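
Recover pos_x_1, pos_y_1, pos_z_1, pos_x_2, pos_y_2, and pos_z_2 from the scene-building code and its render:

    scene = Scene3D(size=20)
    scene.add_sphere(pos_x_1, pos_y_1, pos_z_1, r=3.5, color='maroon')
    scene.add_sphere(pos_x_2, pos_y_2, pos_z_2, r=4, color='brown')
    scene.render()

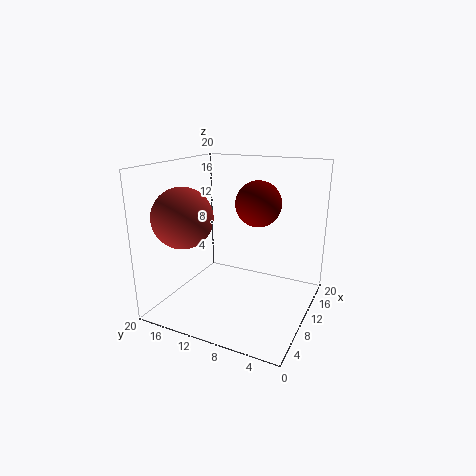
pos_x_1 = 16; pos_y_1 = 9.5; pos_z_1 = 13.5; pos_x_2 = 5; pos_y_2 = 15.5; pos_z_2 = 13.5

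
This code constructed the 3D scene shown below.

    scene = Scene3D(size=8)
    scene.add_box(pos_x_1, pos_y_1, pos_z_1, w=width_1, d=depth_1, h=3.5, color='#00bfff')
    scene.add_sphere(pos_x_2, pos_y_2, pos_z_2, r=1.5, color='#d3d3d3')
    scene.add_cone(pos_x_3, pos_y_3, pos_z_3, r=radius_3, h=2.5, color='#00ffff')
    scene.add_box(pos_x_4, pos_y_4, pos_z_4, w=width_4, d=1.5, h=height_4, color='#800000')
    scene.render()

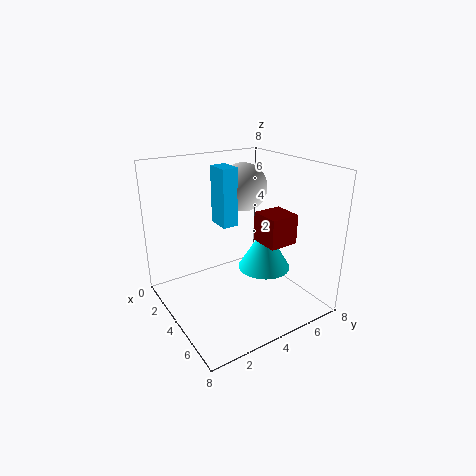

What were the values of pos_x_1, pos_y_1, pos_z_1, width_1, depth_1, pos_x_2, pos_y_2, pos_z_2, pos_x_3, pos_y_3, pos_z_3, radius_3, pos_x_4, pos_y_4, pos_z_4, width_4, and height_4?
pos_x_1 = 1
pos_y_1 = 4
pos_z_1 = 4
width_1 = 1.5
depth_1 = 1
pos_x_2 = 1.5
pos_y_2 = 6
pos_z_2 = 6
pos_x_3 = 4.5
pos_y_3 = 5.5
pos_z_3 = 2
radius_3 = 1.5
pos_x_4 = 5.5
pos_y_4 = 4
pos_z_4 = 4.5
width_4 = 1.5
height_4 = 1.5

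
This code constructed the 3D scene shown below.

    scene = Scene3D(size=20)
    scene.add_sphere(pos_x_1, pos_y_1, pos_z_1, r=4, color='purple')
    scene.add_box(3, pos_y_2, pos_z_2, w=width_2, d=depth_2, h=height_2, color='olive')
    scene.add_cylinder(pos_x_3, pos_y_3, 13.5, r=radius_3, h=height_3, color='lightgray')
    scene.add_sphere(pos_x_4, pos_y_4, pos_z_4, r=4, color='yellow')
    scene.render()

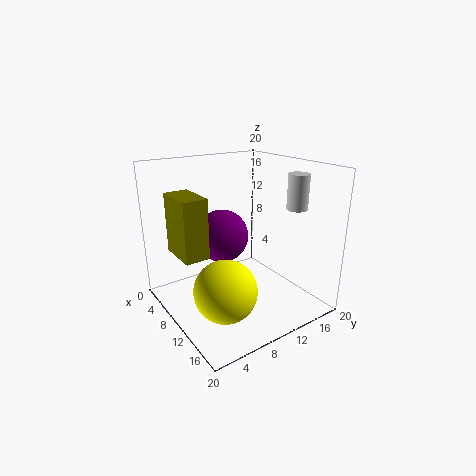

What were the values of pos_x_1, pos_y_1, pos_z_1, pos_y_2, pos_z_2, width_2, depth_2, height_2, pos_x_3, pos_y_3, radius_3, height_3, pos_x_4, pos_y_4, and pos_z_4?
pos_x_1 = 5; pos_y_1 = 10.5; pos_z_1 = 8.5; pos_y_2 = 2.5; pos_z_2 = 7.5; width_2 = 6; depth_2 = 3.5; height_2 = 8.5; pos_x_3 = 13; pos_y_3 = 18; radius_3 = 1.5; height_3 = 5; pos_x_4 = 14.5; pos_y_4 = 5; pos_z_4 = 5.5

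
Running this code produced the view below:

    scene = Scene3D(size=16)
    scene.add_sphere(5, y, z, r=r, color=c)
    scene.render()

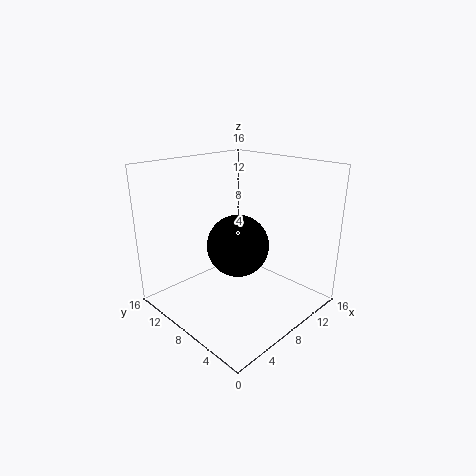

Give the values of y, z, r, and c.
y = 5
z = 9
r = 3
c = 'black'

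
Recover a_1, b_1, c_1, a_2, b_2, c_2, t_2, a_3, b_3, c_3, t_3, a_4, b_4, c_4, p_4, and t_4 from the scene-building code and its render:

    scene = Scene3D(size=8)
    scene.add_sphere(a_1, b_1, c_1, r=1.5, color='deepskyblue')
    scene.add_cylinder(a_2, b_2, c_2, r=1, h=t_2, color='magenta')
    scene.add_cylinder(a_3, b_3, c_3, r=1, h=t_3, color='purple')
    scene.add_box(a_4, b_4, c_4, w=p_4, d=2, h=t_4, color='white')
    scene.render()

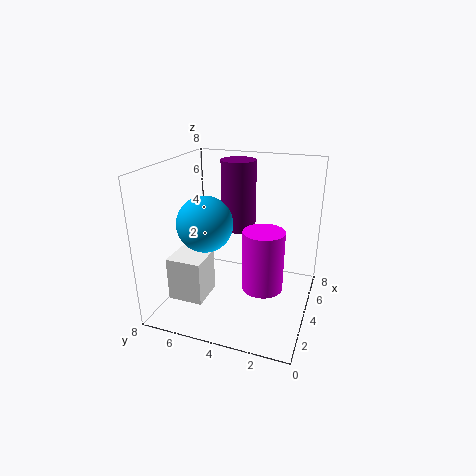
a_1 = 3; b_1 = 5.5; c_1 = 5; a_2 = 2; b_2 = 2; c_2 = 2.5; t_2 = 3; a_3 = 5.5; b_3 = 4.5; c_3 = 4; t_3 = 4; a_4 = 2; b_4 = 5.5; c_4 = 0.5; p_4 = 2; t_4 = 2.5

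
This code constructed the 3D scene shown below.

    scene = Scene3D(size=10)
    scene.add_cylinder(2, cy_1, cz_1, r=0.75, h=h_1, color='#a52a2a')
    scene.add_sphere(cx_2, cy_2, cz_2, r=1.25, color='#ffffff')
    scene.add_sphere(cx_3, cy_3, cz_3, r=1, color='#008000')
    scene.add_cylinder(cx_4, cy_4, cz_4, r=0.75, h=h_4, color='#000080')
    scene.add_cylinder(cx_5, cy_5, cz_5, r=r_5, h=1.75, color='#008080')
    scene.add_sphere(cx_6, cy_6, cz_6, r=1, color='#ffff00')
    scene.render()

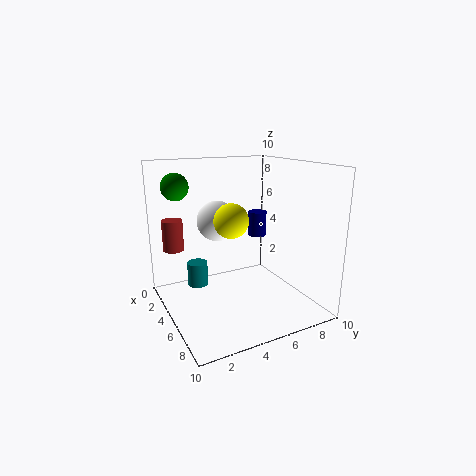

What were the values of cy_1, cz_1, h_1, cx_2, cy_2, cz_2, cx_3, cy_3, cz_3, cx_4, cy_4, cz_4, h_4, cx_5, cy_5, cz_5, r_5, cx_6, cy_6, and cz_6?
cy_1 = 1.25, cz_1 = 3.75, h_1 = 2.25, cx_2 = 6, cy_2 = 3, cz_2 = 6.75, cx_3 = 1.5, cy_3 = 1.75, cz_3 = 8.25, cx_4 = 1.75, cy_4 = 8.5, cz_4 = 3.75, h_4 = 2, cx_5 = 2.75, cy_5 = 2.75, cz_5 = 1, r_5 = 0.75, cx_6 = 8, cy_6 = 3, cz_6 = 7.25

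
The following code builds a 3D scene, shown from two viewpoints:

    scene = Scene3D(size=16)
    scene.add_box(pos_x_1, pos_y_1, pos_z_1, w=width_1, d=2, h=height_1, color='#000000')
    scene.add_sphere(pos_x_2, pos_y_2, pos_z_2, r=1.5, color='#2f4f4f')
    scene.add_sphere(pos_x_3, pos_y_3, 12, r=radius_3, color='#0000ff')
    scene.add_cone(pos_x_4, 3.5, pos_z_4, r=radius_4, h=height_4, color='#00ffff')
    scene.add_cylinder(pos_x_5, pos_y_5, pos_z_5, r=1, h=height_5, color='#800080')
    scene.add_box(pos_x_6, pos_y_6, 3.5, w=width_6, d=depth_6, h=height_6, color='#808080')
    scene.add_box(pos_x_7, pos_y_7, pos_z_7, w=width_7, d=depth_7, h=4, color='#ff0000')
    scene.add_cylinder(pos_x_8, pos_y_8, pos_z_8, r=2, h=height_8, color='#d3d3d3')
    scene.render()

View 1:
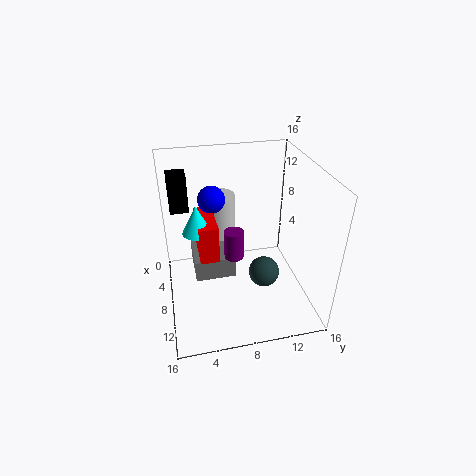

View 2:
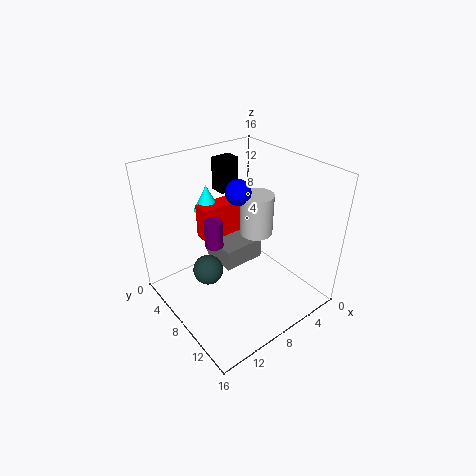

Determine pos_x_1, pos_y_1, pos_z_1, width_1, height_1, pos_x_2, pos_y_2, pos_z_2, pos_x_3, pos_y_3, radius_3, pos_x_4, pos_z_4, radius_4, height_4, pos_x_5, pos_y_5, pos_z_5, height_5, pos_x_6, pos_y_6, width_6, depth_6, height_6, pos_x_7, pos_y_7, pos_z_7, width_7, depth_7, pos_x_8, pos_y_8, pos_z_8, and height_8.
pos_x_1 = 4; pos_y_1 = 1; pos_z_1 = 11; width_1 = 2.5; height_1 = 4; pos_x_2 = 13; pos_y_2 = 9.5; pos_z_2 = 7; pos_x_3 = 6; pos_y_3 = 5.5; radius_3 = 1.5; pos_x_4 = 9; pos_z_4 = 10; radius_4 = 1.5; height_4 = 3; pos_x_5 = 10.5; pos_y_5 = 7; pos_z_5 = 7.5; height_5 = 3; pos_x_6 = 4; pos_y_6 = 3; width_6 = 5; depth_6 = 4.5; height_6 = 2.5; pos_x_7 = 5.5; pos_y_7 = 3.5; pos_z_7 = 7; width_7 = 5; depth_7 = 2; pos_x_8 = 4; pos_y_8 = 6.5; pos_z_8 = 6.5; height_8 = 5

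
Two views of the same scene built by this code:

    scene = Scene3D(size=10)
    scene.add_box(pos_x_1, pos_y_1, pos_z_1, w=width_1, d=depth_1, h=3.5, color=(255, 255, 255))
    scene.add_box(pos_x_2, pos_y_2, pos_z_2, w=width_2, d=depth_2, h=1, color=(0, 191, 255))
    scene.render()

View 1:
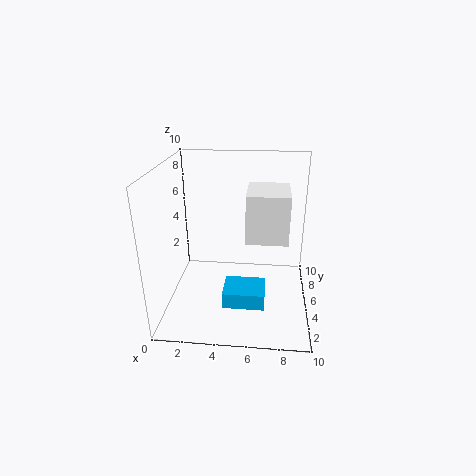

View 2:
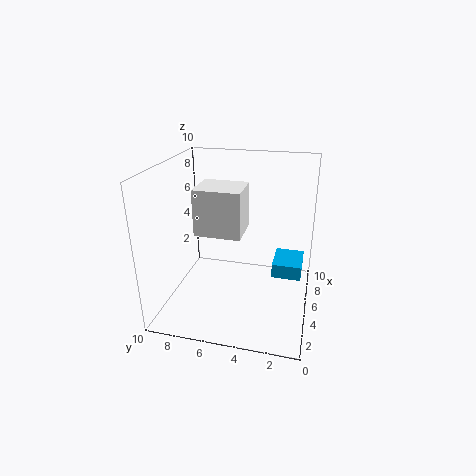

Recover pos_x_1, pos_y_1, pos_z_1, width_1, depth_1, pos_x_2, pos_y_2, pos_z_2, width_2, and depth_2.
pos_x_1 = 5.5, pos_y_1 = 5, pos_z_1 = 4.5, width_1 = 3, depth_1 = 3.5, pos_x_2 = 4.5, pos_y_2 = 0.5, pos_z_2 = 2.5, width_2 = 2.5, depth_2 = 2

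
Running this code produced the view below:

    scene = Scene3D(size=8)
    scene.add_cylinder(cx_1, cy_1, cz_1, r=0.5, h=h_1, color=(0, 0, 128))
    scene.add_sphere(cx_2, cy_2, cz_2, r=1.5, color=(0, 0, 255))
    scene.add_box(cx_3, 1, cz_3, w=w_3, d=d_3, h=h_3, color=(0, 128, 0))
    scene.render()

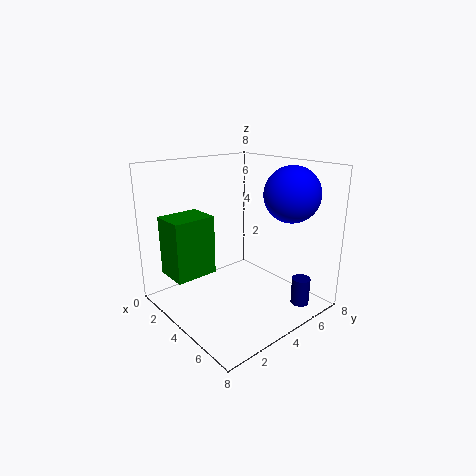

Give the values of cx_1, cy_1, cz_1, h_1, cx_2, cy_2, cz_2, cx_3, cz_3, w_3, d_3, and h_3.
cx_1 = 7, cy_1 = 6, cz_1 = 0.5, h_1 = 1.5, cx_2 = 6, cy_2 = 6, cz_2 = 6.5, cx_3 = 0.5, cz_3 = 1.5, w_3 = 2, d_3 = 2.5, h_3 = 3.5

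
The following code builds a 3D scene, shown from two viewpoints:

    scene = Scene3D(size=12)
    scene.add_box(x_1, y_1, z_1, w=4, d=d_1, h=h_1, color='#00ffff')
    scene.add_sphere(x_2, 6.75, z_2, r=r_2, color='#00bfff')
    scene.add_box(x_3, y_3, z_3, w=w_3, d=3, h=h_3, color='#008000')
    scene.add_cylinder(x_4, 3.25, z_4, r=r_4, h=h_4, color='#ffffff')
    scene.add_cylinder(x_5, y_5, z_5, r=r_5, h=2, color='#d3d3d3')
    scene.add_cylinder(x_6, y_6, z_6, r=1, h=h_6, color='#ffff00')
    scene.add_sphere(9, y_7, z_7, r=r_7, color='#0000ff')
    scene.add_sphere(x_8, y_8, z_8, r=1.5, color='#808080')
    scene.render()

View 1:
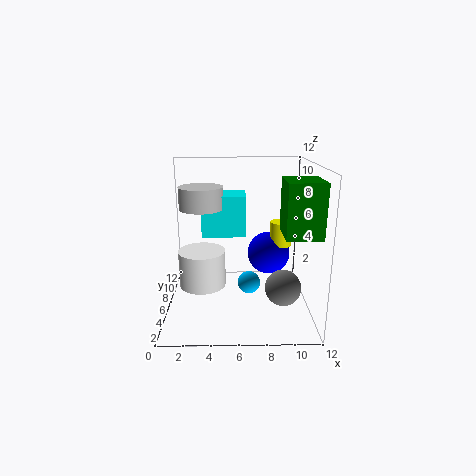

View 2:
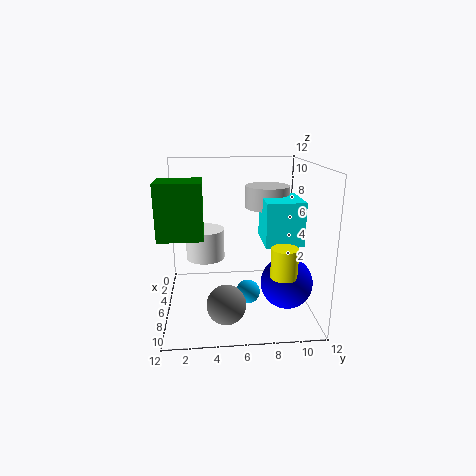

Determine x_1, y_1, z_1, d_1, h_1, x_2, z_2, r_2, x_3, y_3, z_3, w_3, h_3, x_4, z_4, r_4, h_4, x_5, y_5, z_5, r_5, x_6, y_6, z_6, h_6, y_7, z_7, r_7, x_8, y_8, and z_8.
x_1 = 2.75; y_1 = 8.25; z_1 = 5.25; d_1 = 3.25; h_1 = 3.75; x_2 = 7; z_2 = 1.5; r_2 = 1; x_3 = 9; y_3 = 0.25; z_3 = 7.75; w_3 = 2.5; h_3 = 3.75; x_4 = 3.25; z_4 = 3.25; r_4 = 1.75; h_4 = 2.75; x_5 = 2.75; y_5 = 9; z_5 = 7.75; r_5 = 2; x_6 = 10; y_6 = 9; z_6 = 4.25; h_6 = 2.25; y_7 = 9.5; z_7 = 3.25; r_7 = 2; x_8 = 9.75; y_8 = 4.75; z_8 = 2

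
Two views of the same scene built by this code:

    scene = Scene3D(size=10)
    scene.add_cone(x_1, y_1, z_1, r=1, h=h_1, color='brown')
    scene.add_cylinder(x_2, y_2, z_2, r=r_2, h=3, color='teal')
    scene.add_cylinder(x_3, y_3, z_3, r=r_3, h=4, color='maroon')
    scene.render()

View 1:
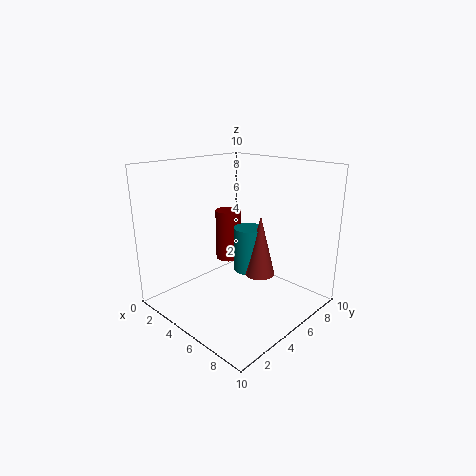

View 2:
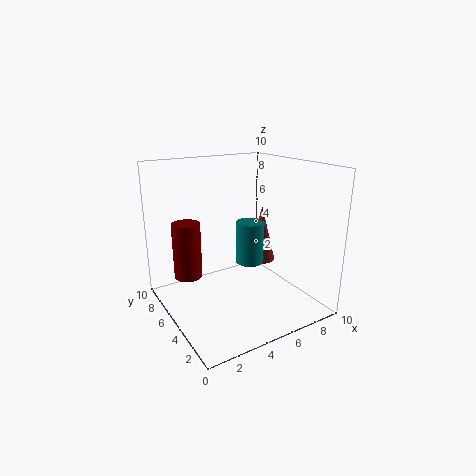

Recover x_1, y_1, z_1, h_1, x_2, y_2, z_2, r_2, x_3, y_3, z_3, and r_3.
x_1 = 7; y_1 = 5; z_1 = 3; h_1 = 4; x_2 = 6; y_2 = 5; z_2 = 3; r_2 = 1; x_3 = 2; y_3 = 7; z_3 = 2; r_3 = 1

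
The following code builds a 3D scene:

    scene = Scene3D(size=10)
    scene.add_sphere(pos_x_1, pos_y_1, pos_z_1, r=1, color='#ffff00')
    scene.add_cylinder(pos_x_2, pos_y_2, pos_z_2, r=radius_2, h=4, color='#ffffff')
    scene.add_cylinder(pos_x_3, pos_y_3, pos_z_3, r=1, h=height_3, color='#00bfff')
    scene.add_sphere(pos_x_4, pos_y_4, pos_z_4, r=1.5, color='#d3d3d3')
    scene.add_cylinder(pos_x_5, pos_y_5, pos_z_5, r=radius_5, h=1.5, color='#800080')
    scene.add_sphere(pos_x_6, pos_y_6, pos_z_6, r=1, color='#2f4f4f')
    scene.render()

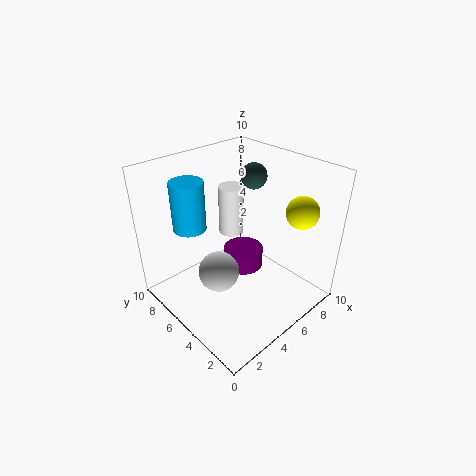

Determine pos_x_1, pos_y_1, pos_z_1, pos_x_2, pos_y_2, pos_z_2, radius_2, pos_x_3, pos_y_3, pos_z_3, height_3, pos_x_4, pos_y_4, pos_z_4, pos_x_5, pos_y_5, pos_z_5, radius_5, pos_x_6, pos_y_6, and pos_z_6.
pos_x_1 = 6.5
pos_y_1 = 1
pos_z_1 = 8
pos_x_2 = 7.5
pos_y_2 = 8.5
pos_z_2 = 3
radius_2 = 1
pos_x_3 = 1.5
pos_y_3 = 5.5
pos_z_3 = 7
height_3 = 3
pos_x_4 = 4
pos_y_4 = 6
pos_z_4 = 2
pos_x_5 = 6.5
pos_y_5 = 6
pos_z_5 = 1.5
radius_5 = 1.5
pos_x_6 = 8.5
pos_y_6 = 7
pos_z_6 = 8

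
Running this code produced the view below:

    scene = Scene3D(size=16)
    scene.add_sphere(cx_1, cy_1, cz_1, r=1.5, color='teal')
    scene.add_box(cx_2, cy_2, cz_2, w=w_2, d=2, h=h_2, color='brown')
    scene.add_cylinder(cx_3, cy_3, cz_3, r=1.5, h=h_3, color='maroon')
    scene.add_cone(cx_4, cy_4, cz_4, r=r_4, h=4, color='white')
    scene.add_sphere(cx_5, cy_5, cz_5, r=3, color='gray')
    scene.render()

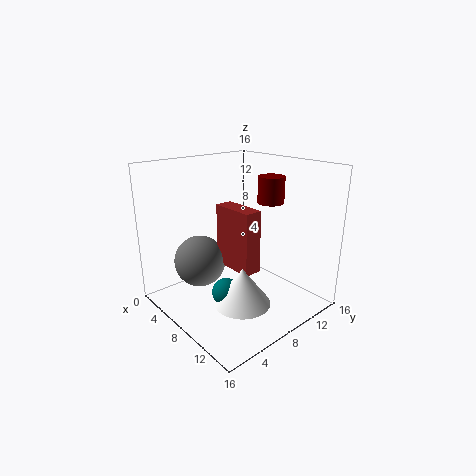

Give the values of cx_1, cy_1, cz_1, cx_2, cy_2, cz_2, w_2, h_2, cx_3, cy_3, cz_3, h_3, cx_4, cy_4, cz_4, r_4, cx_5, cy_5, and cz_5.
cx_1 = 9.5, cy_1 = 5, cz_1 = 3, cx_2 = 5.5, cy_2 = 7, cz_2 = 4.5, w_2 = 5, h_2 = 7, cx_3 = 9, cy_3 = 12, cz_3 = 11.5, h_3 = 3, cx_4 = 11, cy_4 = 6, cz_4 = 2, r_4 = 3, cx_5 = 4, cy_5 = 5.5, cz_5 = 4.5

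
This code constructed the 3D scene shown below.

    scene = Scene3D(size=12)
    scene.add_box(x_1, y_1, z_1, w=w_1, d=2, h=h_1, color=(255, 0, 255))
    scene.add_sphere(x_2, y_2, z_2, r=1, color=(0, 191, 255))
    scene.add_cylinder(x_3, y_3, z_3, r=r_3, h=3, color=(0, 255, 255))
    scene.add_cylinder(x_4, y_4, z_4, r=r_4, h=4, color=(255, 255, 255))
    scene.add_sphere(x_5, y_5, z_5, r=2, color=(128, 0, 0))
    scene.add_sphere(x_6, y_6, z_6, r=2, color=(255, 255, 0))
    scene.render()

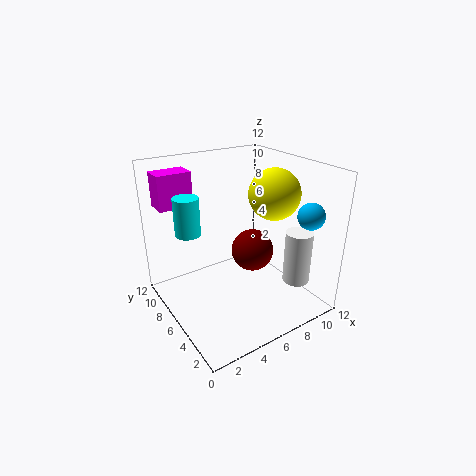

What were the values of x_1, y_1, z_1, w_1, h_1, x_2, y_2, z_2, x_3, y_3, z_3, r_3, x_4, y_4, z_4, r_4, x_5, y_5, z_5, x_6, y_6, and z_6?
x_1 = 1; y_1 = 10; z_1 = 8; w_1 = 3; h_1 = 3; x_2 = 9; y_2 = 1; z_2 = 9; x_3 = 2; y_3 = 7; z_3 = 7; r_3 = 1; x_4 = 8; y_4 = 1; z_4 = 4; r_4 = 1; x_5 = 9; y_5 = 8; z_5 = 3; x_6 = 8; y_6 = 4; z_6 = 10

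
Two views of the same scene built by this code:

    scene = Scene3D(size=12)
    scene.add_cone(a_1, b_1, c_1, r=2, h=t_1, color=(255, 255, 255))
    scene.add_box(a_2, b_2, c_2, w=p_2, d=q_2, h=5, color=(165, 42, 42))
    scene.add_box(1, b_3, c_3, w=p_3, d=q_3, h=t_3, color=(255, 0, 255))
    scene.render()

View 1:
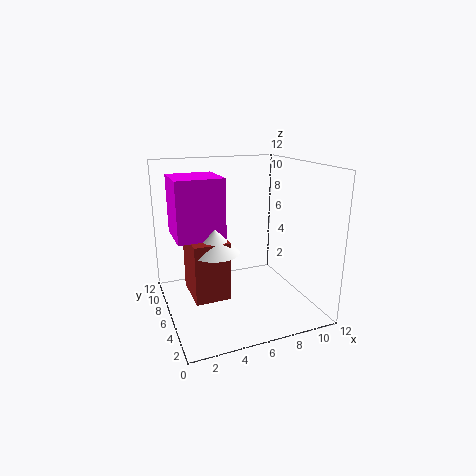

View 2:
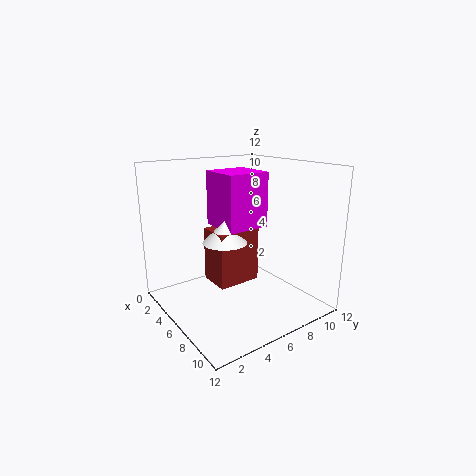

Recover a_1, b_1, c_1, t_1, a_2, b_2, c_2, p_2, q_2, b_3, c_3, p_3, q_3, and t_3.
a_1 = 4, b_1 = 6, c_1 = 5, t_1 = 2, a_2 = 2, b_2 = 5, c_2 = 1, p_2 = 3, q_2 = 4, b_3 = 6, c_3 = 6, p_3 = 4, q_3 = 4, t_3 = 5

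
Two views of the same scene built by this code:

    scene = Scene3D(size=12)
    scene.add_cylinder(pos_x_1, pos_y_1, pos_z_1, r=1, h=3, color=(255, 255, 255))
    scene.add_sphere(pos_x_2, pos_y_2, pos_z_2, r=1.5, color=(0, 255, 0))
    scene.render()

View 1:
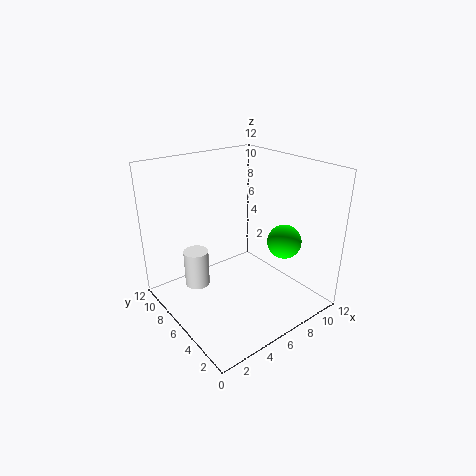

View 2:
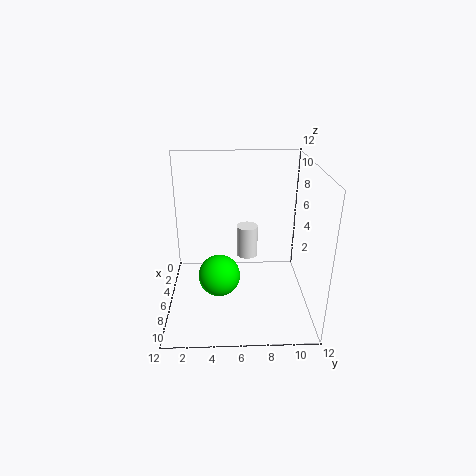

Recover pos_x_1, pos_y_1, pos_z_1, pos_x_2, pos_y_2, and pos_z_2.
pos_x_1 = 2.5; pos_y_1 = 7; pos_z_1 = 2.5; pos_x_2 = 10; pos_y_2 = 4.5; pos_z_2 = 5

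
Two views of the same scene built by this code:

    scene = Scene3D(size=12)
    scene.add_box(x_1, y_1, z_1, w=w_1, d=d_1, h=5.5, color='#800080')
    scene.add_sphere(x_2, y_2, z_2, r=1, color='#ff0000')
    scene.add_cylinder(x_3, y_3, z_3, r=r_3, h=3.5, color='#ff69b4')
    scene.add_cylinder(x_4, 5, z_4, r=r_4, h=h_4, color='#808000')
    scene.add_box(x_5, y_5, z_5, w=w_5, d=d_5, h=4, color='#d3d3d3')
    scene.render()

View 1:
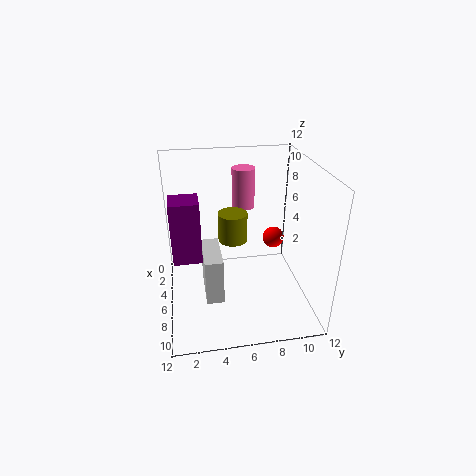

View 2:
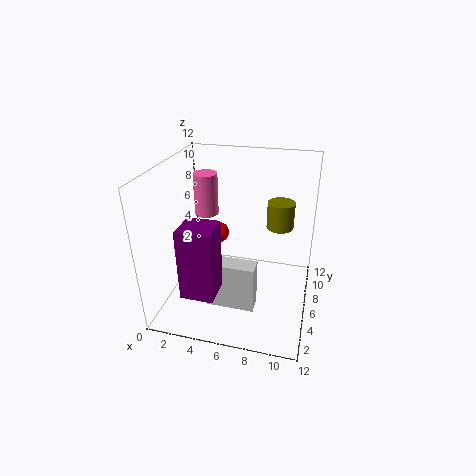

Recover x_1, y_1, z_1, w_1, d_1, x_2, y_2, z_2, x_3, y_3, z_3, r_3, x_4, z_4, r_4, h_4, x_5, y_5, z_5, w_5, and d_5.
x_1 = 3, y_1 = 0.5, z_1 = 3.5, w_1 = 2.5, d_1 = 2.5, x_2 = 3, y_2 = 10, z_2 = 4, x_3 = 3, y_3 = 7, z_3 = 7.5, r_3 = 1, x_4 = 9.5, z_4 = 8, r_4 = 1, h_4 = 2, x_5 = 4, y_5 = 3, z_5 = 1, w_5 = 4, d_5 = 1.5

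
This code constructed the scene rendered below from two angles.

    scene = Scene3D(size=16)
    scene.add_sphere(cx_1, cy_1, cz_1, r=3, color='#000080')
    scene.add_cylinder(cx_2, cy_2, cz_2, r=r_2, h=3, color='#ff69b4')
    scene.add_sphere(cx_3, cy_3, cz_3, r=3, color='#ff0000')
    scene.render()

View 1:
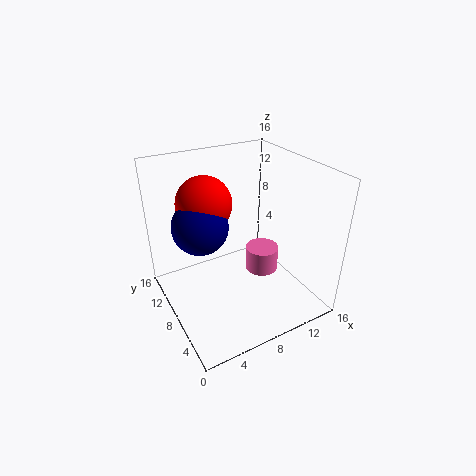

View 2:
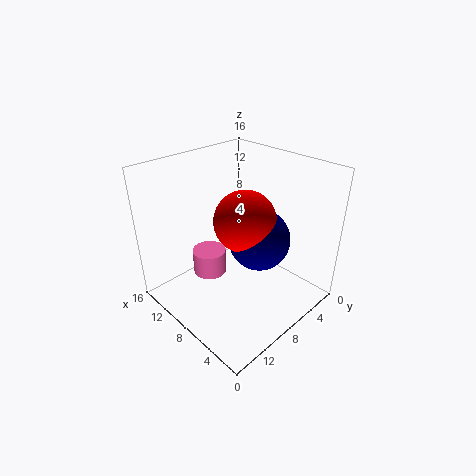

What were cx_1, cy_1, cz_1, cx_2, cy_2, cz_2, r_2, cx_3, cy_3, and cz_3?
cx_1 = 4, cy_1 = 9, cz_1 = 10, cx_2 = 12, cy_2 = 9, cz_2 = 2, r_2 = 2, cx_3 = 5, cy_3 = 10, cz_3 = 12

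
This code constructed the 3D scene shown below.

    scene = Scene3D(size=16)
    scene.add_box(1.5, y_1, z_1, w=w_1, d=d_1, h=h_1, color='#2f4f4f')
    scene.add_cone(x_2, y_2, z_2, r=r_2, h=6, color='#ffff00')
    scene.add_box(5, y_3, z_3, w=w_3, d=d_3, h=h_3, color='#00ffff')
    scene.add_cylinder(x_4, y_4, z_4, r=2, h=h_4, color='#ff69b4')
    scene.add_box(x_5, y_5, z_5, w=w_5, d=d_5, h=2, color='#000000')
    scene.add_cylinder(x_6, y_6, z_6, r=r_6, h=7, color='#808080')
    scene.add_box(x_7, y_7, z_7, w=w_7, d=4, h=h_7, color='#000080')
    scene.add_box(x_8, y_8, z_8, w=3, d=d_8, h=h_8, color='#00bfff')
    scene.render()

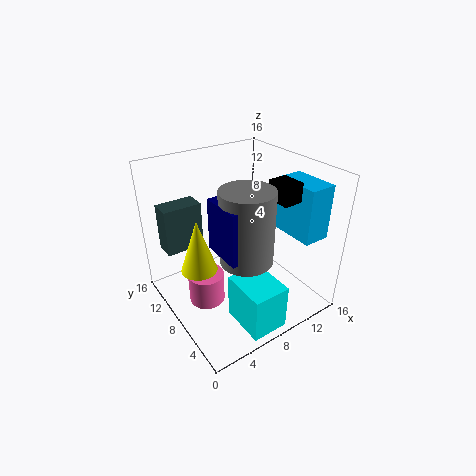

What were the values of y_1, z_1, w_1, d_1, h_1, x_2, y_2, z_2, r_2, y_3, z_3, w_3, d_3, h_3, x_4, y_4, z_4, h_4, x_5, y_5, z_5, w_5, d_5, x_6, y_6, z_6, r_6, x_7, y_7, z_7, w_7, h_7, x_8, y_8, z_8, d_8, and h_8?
y_1 = 12.5
z_1 = 5.5
w_1 = 4.5
d_1 = 2.5
h_1 = 5.5
x_2 = 3.5
y_2 = 9
z_2 = 5
r_2 = 2
y_3 = 0.5
z_3 = 0.5
w_3 = 4
d_3 = 5
h_3 = 5
x_4 = 4
y_4 = 8.5
z_4 = 1
h_4 = 3.5
x_5 = 9.5
y_5 = 2.5
z_5 = 13.5
w_5 = 2
d_5 = 2.5
x_6 = 5.5
y_6 = 3
z_6 = 9
r_6 = 2.5
x_7 = 3
y_7 = 1.5
z_7 = 10
w_7 = 3.5
h_7 = 5
x_8 = 12.5
y_8 = 2
z_8 = 8.5
d_8 = 5
h_8 = 6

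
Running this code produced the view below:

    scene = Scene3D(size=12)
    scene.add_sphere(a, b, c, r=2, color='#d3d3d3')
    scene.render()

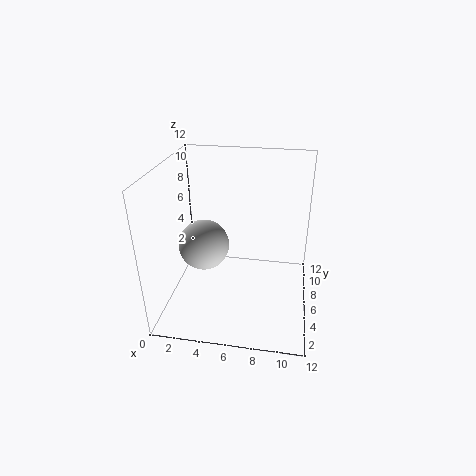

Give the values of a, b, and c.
a = 3.5, b = 4.5, c = 6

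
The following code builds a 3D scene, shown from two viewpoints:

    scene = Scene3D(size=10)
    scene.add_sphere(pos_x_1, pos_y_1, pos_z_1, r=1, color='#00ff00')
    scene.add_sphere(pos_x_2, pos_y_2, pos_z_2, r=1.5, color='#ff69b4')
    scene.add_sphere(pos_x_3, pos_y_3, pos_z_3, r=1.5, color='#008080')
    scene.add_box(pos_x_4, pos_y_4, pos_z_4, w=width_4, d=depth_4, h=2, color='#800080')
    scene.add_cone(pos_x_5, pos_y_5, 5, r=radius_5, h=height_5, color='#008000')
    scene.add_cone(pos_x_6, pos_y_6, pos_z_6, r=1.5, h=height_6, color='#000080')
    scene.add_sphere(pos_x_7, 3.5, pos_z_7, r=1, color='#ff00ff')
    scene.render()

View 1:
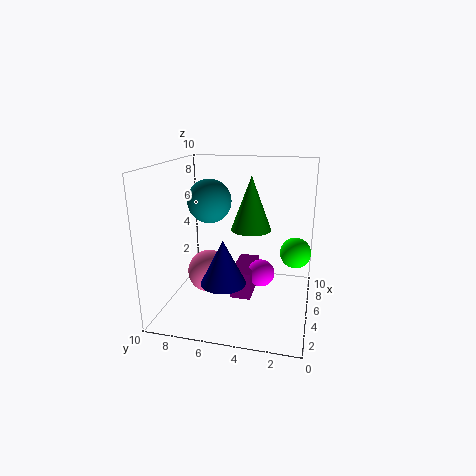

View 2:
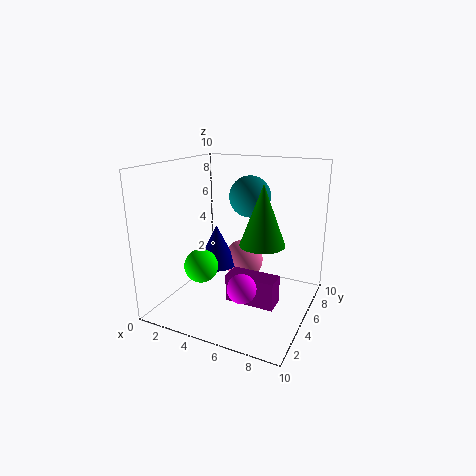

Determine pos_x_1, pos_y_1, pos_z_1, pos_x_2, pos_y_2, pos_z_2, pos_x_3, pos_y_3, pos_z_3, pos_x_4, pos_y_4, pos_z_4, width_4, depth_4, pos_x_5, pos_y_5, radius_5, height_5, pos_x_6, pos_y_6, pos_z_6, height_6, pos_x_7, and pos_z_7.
pos_x_1 = 4.5, pos_y_1 = 1, pos_z_1 = 4.5, pos_x_2 = 4.5, pos_y_2 = 7, pos_z_2 = 2.5, pos_x_3 = 5, pos_y_3 = 7, pos_z_3 = 7.5, pos_x_4 = 4.5, pos_y_4 = 4, pos_z_4 = 0.5, width_4 = 3.5, depth_4 = 1.5, pos_x_5 = 7, pos_y_5 = 4.5, radius_5 = 1.5, height_5 = 4, pos_x_6 = 3, pos_y_6 = 5.5, pos_z_6 = 2.5, height_6 = 3, pos_x_7 = 6, pos_z_7 = 2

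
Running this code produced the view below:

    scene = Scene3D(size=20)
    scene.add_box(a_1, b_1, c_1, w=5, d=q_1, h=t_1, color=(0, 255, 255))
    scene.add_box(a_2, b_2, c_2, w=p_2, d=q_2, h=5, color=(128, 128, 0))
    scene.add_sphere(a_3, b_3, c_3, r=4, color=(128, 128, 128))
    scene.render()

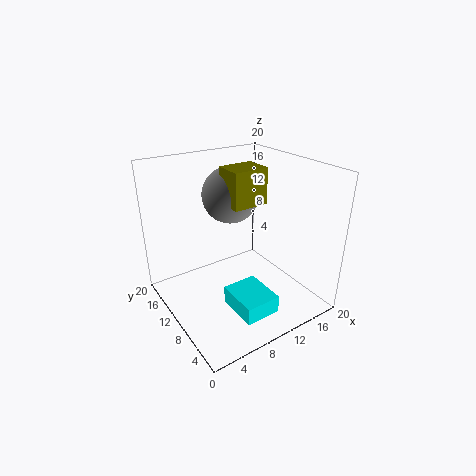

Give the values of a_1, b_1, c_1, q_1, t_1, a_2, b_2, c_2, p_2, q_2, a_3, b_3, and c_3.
a_1 = 7
b_1 = 3
c_1 = 1
q_1 = 6
t_1 = 2.5
a_2 = 9
b_2 = 9
c_2 = 14.5
p_2 = 5
q_2 = 4
a_3 = 11
b_3 = 13.5
c_3 = 15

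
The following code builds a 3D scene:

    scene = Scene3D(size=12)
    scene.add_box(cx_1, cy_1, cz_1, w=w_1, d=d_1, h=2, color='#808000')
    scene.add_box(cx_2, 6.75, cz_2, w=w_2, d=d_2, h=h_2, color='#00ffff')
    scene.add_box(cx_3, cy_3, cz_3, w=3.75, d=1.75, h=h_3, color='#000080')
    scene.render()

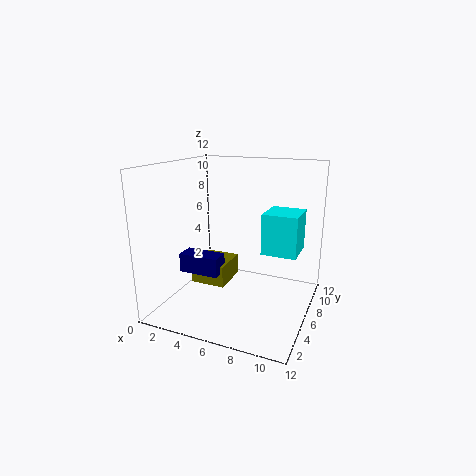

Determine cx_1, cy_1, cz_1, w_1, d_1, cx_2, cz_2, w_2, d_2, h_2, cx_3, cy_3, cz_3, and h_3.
cx_1 = 1
cy_1 = 6.5
cz_1 = 0.75
w_1 = 3.25
d_1 = 3.5
cx_2 = 7.75
cz_2 = 4.5
w_2 = 3
d_2 = 3.25
h_2 = 3.5
cx_3 = 0.25
cy_3 = 5.75
cz_3 = 2
h_3 = 1.75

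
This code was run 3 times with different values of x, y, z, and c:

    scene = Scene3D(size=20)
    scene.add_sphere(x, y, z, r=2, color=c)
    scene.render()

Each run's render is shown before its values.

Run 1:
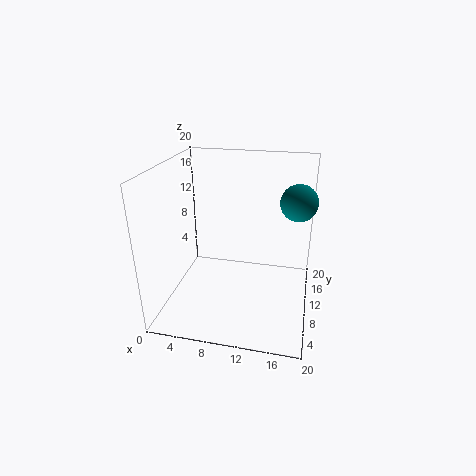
x = 18, y = 4, z = 18, c = 'teal'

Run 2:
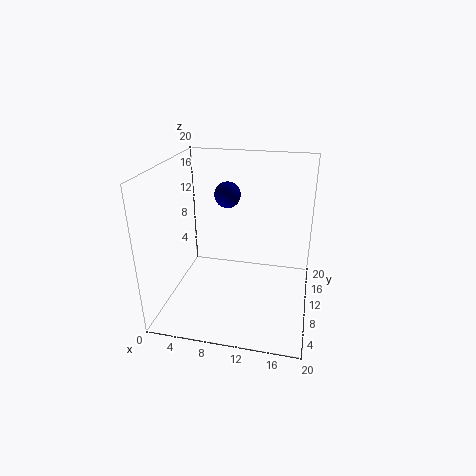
x = 7, y = 16, z = 14, c = 'navy'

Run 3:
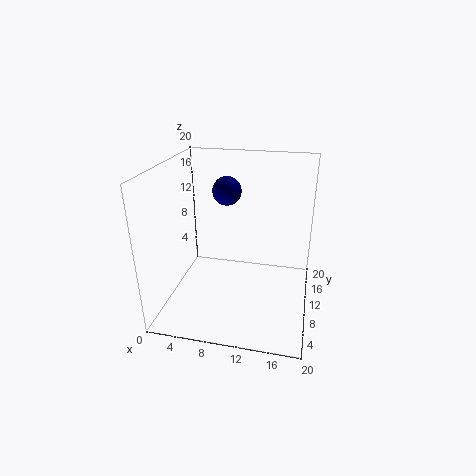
x = 8, y = 12, z = 16, c = 'navy'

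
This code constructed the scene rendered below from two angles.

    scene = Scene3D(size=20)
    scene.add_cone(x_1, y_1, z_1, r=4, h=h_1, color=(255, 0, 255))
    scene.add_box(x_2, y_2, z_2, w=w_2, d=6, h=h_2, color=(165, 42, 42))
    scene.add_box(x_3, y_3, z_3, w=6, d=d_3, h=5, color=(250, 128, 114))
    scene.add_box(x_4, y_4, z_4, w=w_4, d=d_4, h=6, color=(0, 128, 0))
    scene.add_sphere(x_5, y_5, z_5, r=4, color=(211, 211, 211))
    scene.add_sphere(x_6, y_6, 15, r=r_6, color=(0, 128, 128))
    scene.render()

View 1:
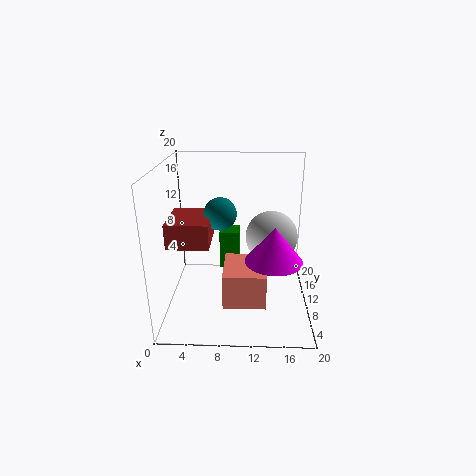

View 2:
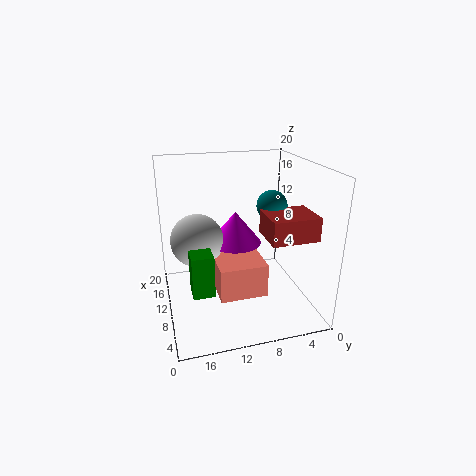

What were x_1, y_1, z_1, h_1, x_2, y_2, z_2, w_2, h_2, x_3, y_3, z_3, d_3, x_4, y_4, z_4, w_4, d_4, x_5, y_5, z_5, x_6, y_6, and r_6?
x_1 = 15, y_1 = 9, z_1 = 7, h_1 = 5, x_2 = 2, y_2 = 2, z_2 = 12, w_2 = 5, h_2 = 3, x_3 = 8, y_3 = 6, z_3 = 1, d_3 = 7, x_4 = 7, y_4 = 14, z_4 = 3, w_4 = 3, d_4 = 3, x_5 = 15, y_5 = 15, z_5 = 8, x_6 = 8, y_6 = 6, r_6 = 2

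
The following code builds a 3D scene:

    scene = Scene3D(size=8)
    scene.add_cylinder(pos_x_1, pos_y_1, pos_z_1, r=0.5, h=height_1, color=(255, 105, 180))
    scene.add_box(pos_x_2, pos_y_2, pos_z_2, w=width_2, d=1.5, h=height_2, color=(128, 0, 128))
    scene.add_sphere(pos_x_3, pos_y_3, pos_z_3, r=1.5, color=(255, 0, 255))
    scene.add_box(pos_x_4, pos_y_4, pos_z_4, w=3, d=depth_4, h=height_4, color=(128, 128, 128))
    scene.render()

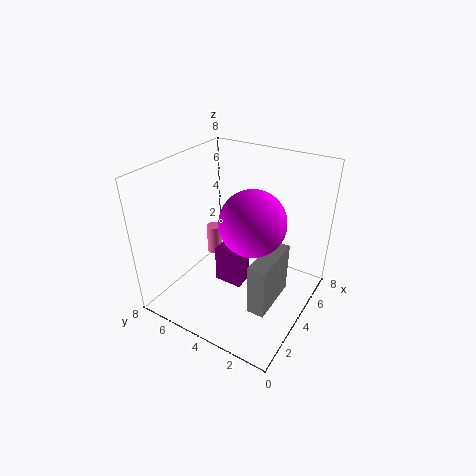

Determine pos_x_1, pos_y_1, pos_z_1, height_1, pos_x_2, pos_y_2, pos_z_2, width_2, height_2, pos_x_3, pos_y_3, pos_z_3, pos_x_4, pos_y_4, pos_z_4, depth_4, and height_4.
pos_x_1 = 6.5, pos_y_1 = 7.5, pos_z_1 = 0.5, height_1 = 2, pos_x_2 = 2.5, pos_y_2 = 3, pos_z_2 = 2, width_2 = 1, height_2 = 2, pos_x_3 = 2, pos_y_3 = 2, pos_z_3 = 6.5, pos_x_4 = 2.5, pos_y_4 = 1.5, pos_z_4 = 0.5, depth_4 = 1, height_4 = 3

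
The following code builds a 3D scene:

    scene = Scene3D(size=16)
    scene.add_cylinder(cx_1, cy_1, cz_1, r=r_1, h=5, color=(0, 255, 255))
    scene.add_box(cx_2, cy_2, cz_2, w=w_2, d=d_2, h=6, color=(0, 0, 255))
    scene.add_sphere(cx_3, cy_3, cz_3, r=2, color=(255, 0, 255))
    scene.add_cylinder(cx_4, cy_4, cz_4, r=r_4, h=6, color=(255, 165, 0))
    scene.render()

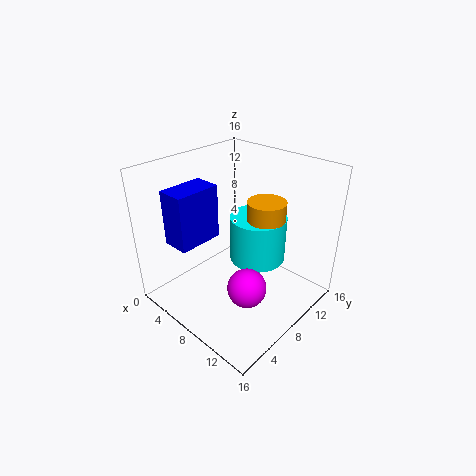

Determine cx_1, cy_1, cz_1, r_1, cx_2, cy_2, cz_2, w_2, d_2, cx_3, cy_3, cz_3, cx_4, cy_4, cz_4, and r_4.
cx_1 = 10
cy_1 = 9
cz_1 = 6
r_1 = 3
cx_2 = 3
cy_2 = 2
cz_2 = 8
w_2 = 3
d_2 = 5
cx_3 = 12
cy_3 = 5
cz_3 = 5
cx_4 = 11
cy_4 = 9
cz_4 = 7
r_4 = 2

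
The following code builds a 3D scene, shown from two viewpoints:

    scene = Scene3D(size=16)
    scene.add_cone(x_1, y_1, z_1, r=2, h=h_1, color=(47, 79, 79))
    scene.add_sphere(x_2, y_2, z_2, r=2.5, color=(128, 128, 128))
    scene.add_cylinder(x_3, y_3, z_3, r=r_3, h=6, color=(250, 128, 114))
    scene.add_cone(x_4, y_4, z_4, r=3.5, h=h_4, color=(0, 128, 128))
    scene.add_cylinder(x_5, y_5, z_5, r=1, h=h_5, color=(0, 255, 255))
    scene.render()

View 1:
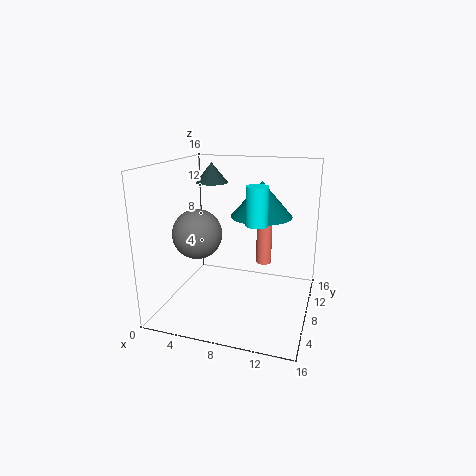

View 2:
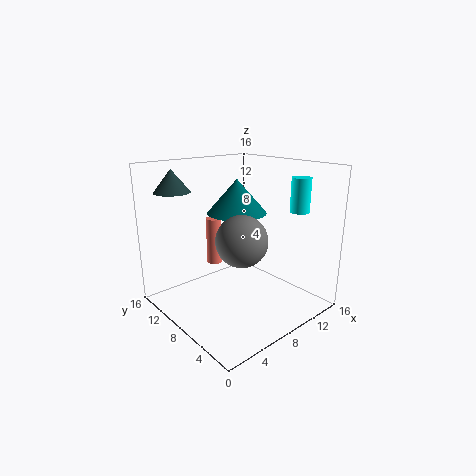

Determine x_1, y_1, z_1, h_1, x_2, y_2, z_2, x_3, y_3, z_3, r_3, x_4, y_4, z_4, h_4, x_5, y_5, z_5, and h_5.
x_1 = 3
y_1 = 13
z_1 = 13
h_1 = 2.5
x_2 = 5
y_2 = 4
z_2 = 9.5
x_3 = 9.5
y_3 = 14.5
z_3 = 2.5
r_3 = 1
x_4 = 10
y_4 = 10.5
z_4 = 10
h_4 = 4
x_5 = 11.5
y_5 = 2.5
z_5 = 11.5
h_5 = 3.5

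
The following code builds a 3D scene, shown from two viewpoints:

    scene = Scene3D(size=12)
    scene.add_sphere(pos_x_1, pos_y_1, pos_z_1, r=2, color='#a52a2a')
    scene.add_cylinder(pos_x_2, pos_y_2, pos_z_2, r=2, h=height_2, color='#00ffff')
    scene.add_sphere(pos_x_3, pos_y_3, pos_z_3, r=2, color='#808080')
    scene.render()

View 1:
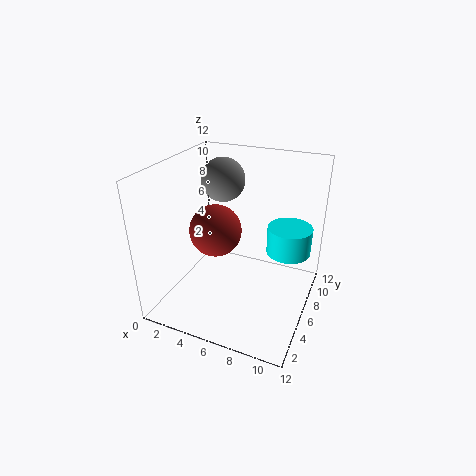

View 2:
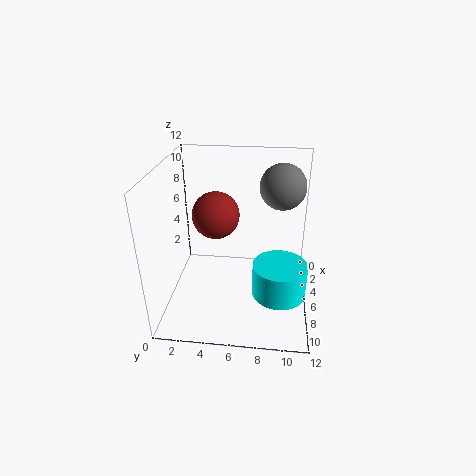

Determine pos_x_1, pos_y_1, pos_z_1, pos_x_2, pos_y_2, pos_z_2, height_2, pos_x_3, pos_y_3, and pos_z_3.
pos_x_1 = 5
pos_y_1 = 4
pos_z_1 = 7.5
pos_x_2 = 9.5
pos_y_2 = 9.5
pos_z_2 = 3.5
height_2 = 2.5
pos_x_3 = 3
pos_y_3 = 9.5
pos_z_3 = 9.5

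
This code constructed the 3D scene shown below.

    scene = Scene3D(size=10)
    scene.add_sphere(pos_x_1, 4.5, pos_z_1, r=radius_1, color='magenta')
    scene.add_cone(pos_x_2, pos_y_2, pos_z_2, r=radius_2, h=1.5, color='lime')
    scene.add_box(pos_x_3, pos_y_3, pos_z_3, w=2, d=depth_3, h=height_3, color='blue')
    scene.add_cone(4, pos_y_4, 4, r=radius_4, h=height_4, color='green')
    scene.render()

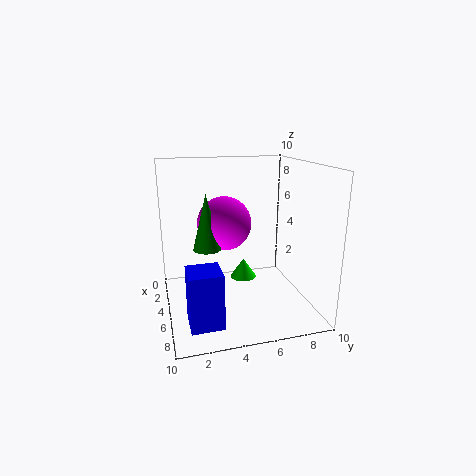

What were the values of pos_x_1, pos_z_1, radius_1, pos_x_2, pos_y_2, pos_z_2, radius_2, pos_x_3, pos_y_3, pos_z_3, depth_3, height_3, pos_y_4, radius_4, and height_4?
pos_x_1 = 3; pos_z_1 = 5.5; radius_1 = 2; pos_x_2 = 3; pos_y_2 = 6; pos_z_2 = 1; radius_2 = 1; pos_x_3 = 7.5; pos_y_3 = 1; pos_z_3 = 1; depth_3 = 2; height_3 = 3.5; pos_y_4 = 3; radius_4 = 1; height_4 = 4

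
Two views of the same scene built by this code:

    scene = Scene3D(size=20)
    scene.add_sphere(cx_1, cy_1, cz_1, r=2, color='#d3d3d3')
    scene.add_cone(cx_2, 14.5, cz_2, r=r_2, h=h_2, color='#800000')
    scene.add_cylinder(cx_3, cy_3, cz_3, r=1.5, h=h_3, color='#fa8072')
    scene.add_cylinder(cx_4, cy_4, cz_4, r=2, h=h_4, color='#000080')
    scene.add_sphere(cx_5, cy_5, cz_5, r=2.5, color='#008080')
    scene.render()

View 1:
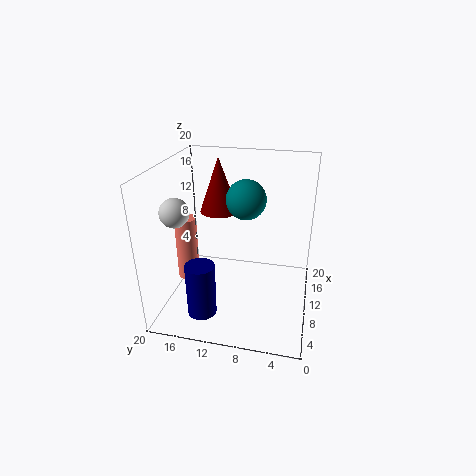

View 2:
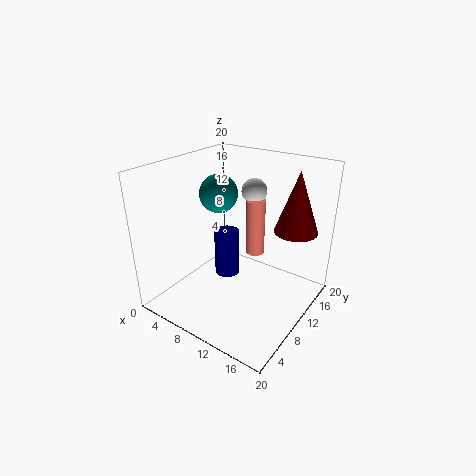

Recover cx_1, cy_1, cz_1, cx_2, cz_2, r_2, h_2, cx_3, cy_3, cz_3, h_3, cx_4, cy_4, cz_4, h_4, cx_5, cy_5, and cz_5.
cx_1 = 7.5; cy_1 = 18; cz_1 = 14; cx_2 = 16.5; cz_2 = 11; r_2 = 3; h_2 = 8.5; cx_3 = 8.5; cy_3 = 17; cz_3 = 4; h_3 = 9; cx_4 = 5; cy_4 = 14; cz_4 = 0.5; h_4 = 7.5; cx_5 = 8; cy_5 = 8.5; cz_5 = 16.5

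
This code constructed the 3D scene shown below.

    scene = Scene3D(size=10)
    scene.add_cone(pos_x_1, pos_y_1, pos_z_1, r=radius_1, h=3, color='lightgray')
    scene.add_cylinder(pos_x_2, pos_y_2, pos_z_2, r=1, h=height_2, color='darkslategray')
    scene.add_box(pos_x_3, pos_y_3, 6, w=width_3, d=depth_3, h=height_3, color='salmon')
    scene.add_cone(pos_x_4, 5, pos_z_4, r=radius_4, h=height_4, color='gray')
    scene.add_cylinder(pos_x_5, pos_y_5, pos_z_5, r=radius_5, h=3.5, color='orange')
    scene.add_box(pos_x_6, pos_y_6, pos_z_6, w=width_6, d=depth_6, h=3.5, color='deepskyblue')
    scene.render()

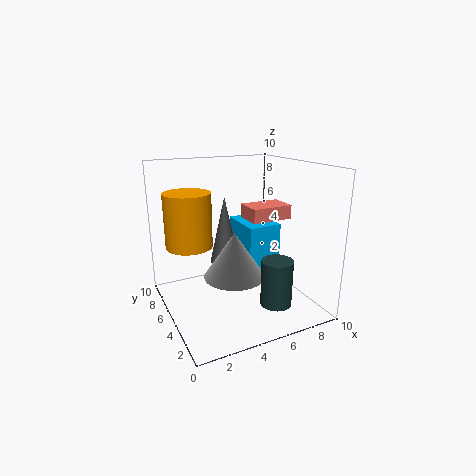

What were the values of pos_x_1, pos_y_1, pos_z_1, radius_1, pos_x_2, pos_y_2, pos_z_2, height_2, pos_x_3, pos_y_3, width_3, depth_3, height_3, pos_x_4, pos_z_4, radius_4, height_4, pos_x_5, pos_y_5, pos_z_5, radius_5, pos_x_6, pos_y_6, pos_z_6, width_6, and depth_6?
pos_x_1 = 4, pos_y_1 = 3.5, pos_z_1 = 3, radius_1 = 2, pos_x_2 = 6, pos_y_2 = 1.5, pos_z_2 = 1.5, height_2 = 3, pos_x_3 = 6, pos_y_3 = 4.5, width_3 = 3, depth_3 = 2, height_3 = 1, pos_x_4 = 4, pos_z_4 = 3.5, radius_4 = 1, height_4 = 4.5, pos_x_5 = 1.5, pos_y_5 = 5, pos_z_5 = 5, radius_5 = 1.5, pos_x_6 = 6, pos_y_6 = 5, pos_z_6 = 2, width_6 = 2.5, depth_6 = 3.5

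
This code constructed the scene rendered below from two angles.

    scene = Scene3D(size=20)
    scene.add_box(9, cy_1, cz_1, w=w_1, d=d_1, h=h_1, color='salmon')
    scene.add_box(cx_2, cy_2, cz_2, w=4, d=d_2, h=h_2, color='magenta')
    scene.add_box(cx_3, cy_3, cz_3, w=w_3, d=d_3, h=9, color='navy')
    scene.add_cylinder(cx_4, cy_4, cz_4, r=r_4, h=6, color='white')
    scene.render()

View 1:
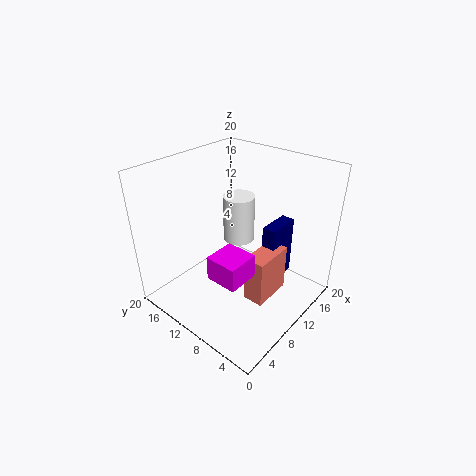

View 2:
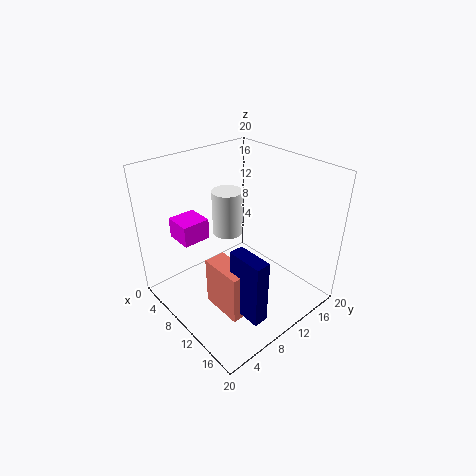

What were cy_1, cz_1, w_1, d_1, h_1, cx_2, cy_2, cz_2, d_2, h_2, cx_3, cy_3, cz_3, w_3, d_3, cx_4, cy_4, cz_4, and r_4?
cy_1 = 5, cz_1 = 1, w_1 = 6, d_1 = 3, h_1 = 7, cx_2 = 2, cy_2 = 4, cz_2 = 9, d_2 = 4, h_2 = 3, cx_3 = 13, cy_3 = 6, cz_3 = 2, w_3 = 5, d_3 = 2, cx_4 = 9, cy_4 = 9, cz_4 = 11, r_4 = 2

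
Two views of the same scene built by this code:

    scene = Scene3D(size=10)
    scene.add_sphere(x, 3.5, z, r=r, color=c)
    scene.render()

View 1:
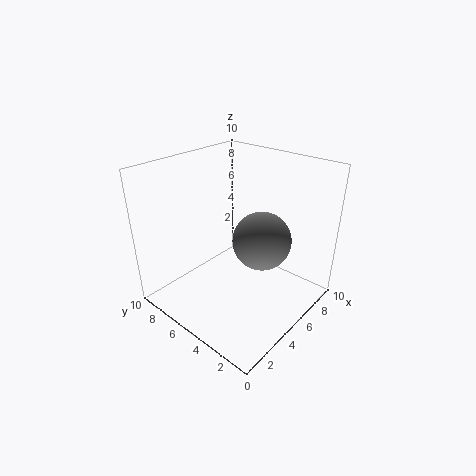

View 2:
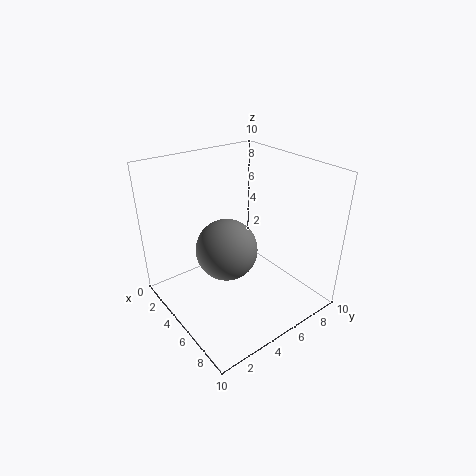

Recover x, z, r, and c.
x = 5.75
z = 5
r = 2
c = 'gray'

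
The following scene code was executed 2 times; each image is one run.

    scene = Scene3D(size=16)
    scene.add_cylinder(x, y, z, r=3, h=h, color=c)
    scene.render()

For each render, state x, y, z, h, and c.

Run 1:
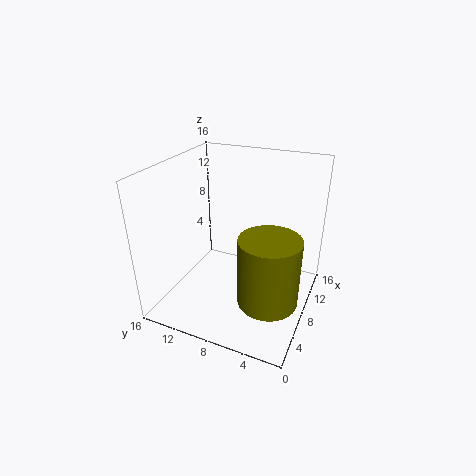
x = 4; y = 3; z = 4; h = 7; c = 'olive'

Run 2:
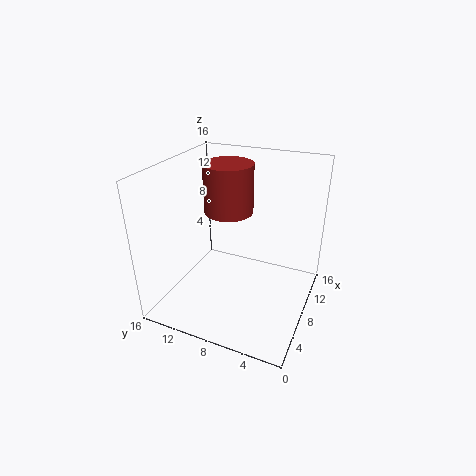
x = 12; y = 11; z = 9; h = 6; c = 'brown'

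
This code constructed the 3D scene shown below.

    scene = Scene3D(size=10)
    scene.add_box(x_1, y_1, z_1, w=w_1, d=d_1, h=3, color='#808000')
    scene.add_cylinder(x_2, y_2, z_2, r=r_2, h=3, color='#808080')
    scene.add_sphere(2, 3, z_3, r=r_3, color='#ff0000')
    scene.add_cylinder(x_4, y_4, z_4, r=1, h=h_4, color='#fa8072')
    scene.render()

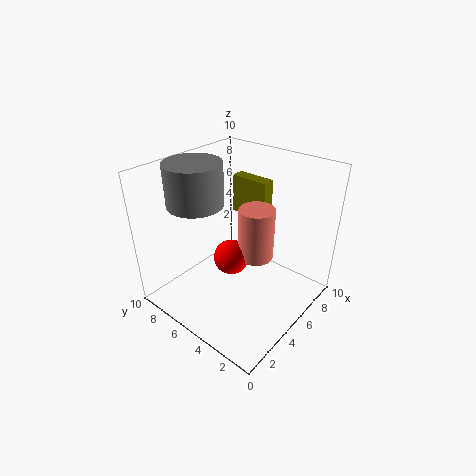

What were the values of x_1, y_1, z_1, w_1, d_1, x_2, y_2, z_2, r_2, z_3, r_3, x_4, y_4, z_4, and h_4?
x_1 = 8; y_1 = 5; z_1 = 5; w_1 = 1; d_1 = 3; x_2 = 4; y_2 = 8; z_2 = 7; r_2 = 2; z_3 = 6; r_3 = 1; x_4 = 3; y_4 = 2; z_4 = 6; h_4 = 3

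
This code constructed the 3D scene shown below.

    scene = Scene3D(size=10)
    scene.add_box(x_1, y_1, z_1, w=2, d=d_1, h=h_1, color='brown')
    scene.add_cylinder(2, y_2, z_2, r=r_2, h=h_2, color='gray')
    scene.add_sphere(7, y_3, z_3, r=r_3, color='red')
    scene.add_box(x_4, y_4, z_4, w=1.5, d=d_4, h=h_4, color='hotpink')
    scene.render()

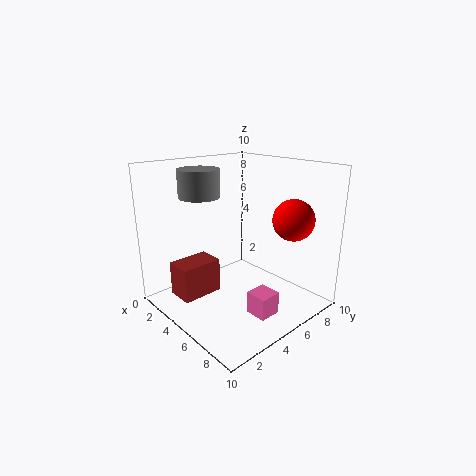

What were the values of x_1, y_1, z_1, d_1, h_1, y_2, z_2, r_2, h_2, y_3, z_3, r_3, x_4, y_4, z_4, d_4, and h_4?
x_1 = 1.5, y_1 = 1.5, z_1 = 0.5, d_1 = 3, h_1 = 2.5, y_2 = 4, z_2 = 7.5, r_2 = 1.5, h_2 = 2, y_3 = 8.5, z_3 = 6, r_3 = 1.5, x_4 = 7, y_4 = 4, z_4 = 0.5, d_4 = 1.5, h_4 = 1.5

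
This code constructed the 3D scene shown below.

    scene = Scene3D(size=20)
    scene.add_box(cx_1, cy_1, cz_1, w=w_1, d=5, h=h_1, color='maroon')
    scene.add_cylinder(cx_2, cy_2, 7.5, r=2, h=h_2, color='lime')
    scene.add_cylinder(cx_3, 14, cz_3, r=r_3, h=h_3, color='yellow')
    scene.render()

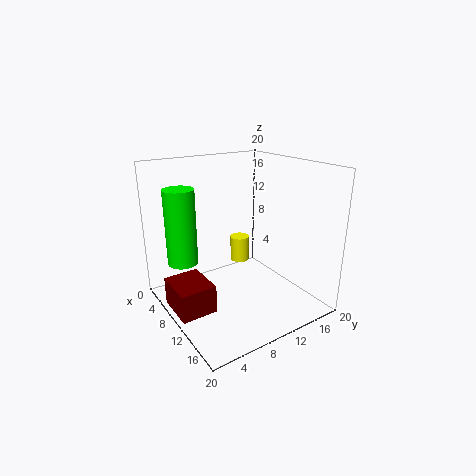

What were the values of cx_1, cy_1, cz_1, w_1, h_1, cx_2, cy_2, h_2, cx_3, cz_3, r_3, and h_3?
cx_1 = 5.5; cy_1 = 0.5; cz_1 = 0.5; w_1 = 6; h_1 = 4; cx_2 = 8; cy_2 = 2.5; h_2 = 10; cx_3 = 4.5; cz_3 = 3.5; r_3 = 1.5; h_3 = 4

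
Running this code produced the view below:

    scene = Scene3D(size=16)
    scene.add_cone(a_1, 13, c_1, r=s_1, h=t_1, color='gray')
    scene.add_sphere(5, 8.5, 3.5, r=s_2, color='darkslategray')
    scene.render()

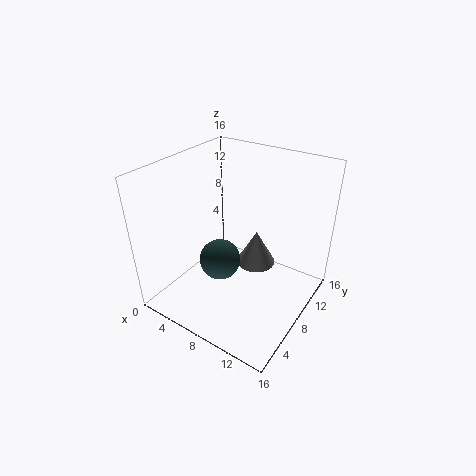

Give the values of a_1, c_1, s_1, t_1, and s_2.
a_1 = 7.5; c_1 = 1.5; s_1 = 2.5; t_1 = 4.5; s_2 = 2.5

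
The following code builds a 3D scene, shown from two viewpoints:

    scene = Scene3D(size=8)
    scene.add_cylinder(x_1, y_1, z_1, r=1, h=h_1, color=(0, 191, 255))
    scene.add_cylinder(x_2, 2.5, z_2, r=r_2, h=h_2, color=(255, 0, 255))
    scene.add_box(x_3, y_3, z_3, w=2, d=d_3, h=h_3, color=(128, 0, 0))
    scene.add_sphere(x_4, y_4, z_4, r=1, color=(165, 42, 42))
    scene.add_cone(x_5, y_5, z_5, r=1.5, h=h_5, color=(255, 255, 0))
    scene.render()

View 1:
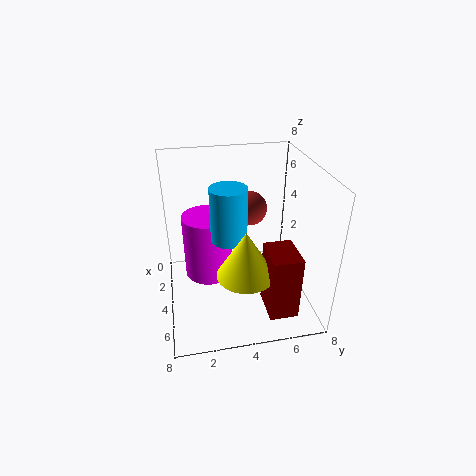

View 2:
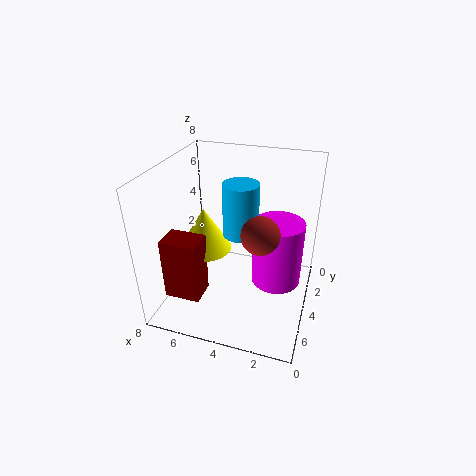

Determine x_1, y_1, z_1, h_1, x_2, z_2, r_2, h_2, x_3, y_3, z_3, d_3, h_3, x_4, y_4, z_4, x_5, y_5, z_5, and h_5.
x_1 = 4; y_1 = 3.5; z_1 = 4; h_1 = 3; x_2 = 2; z_2 = 0.5; r_2 = 1.5; h_2 = 4; x_3 = 5.5; y_3 = 5; z_3 = 1; d_3 = 1.5; h_3 = 3.5; x_4 = 2.5; y_4 = 5; z_4 = 5; x_5 = 6; y_5 = 4; z_5 = 3; h_5 = 2.5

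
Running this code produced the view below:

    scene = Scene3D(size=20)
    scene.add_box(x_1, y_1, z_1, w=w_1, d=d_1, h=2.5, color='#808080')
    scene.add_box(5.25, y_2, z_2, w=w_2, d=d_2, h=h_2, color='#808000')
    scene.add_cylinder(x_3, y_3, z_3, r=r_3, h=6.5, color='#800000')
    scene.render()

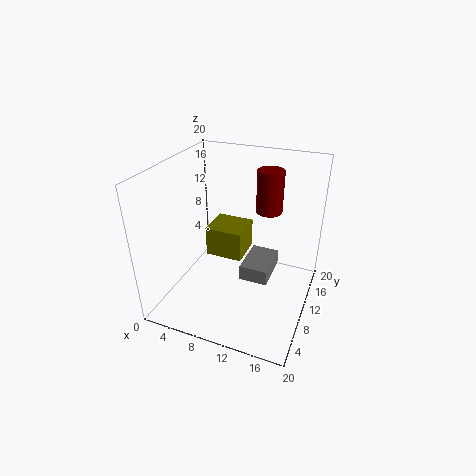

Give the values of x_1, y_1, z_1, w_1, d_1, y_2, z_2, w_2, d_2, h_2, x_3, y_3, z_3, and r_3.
x_1 = 9
y_1 = 13
z_1 = 0.25
w_1 = 4.5
d_1 = 6.75
y_2 = 9.5
z_2 = 6.5
w_2 = 5.25
d_2 = 5
h_2 = 4.25
x_3 = 12.25
y_3 = 17
z_3 = 11.25
r_3 = 2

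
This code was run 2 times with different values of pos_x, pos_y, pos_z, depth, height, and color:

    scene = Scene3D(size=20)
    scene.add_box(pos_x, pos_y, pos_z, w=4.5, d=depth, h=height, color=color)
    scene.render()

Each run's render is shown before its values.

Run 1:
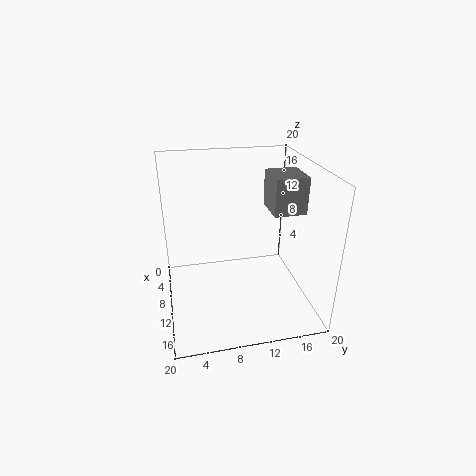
pos_x = 11.5
pos_y = 13
pos_z = 15.5
depth = 4
height = 4.5
color = 'gray'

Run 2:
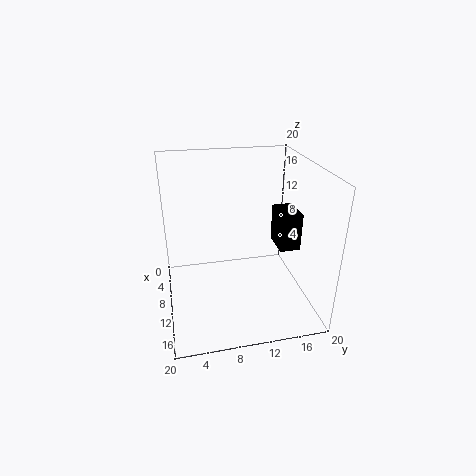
pos_x = 6.5
pos_y = 16
pos_z = 7.5
depth = 3
height = 5.5
color = 'black'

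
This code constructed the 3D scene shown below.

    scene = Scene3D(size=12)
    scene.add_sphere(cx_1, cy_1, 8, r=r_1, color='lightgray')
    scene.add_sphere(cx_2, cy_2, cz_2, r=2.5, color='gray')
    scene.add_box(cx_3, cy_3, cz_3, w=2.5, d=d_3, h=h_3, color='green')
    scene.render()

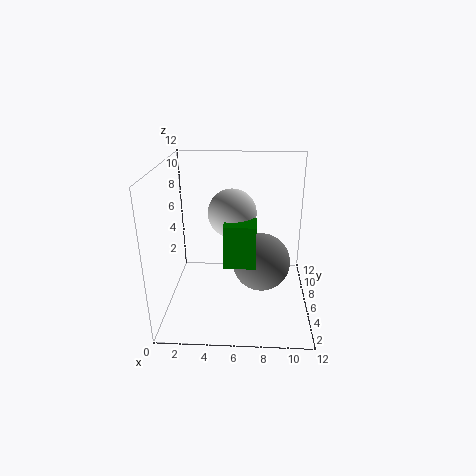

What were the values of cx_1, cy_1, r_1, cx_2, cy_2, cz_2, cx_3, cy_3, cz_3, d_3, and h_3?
cx_1 = 5.5, cy_1 = 6.5, r_1 = 2, cx_2 = 8, cy_2 = 6.5, cz_2 = 3.5, cx_3 = 5, cy_3 = 3.5, cz_3 = 4.5, d_3 = 2, h_3 = 3.5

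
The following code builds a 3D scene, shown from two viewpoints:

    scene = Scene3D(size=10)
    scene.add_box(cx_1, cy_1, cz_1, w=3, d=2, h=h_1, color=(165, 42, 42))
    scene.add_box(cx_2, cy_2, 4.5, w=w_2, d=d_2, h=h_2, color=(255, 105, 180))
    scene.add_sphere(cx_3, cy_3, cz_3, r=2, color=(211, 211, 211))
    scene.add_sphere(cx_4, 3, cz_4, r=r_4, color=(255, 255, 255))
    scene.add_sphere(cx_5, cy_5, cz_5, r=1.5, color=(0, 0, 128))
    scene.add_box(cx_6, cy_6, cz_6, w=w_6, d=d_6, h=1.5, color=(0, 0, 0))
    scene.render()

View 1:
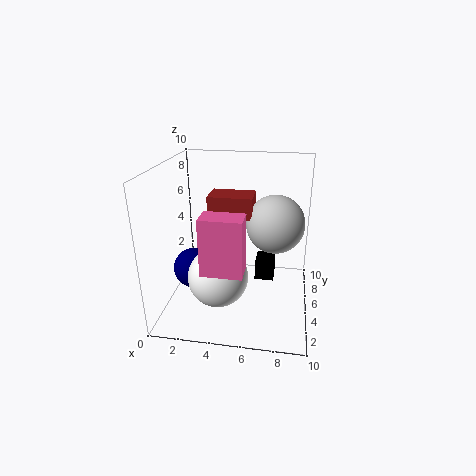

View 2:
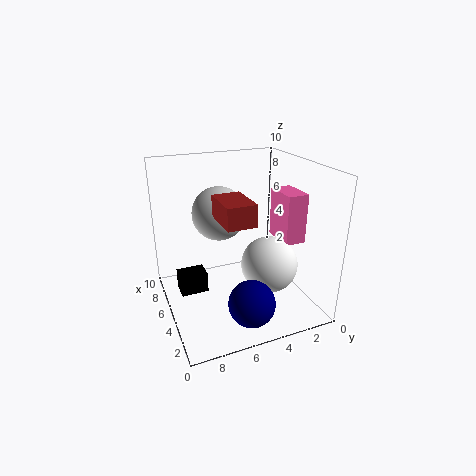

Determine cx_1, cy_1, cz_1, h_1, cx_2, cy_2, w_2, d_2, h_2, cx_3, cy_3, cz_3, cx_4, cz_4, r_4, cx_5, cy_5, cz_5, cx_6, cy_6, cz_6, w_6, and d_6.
cx_1 = 3; cy_1 = 4.5; cz_1 = 6.5; h_1 = 1.5; cx_2 = 3.5; cy_2 = 0.5; w_2 = 2.5; d_2 = 1.5; h_2 = 3.5; cx_3 = 7.5; cy_3 = 5.5; cz_3 = 6; cx_4 = 4; cz_4 = 3; r_4 = 2; cx_5 = 1.5; cy_5 = 5.5; cz_5 = 2; cx_6 = 6; cy_6 = 7; cz_6 = 0.5; w_6 = 1.5; d_6 = 2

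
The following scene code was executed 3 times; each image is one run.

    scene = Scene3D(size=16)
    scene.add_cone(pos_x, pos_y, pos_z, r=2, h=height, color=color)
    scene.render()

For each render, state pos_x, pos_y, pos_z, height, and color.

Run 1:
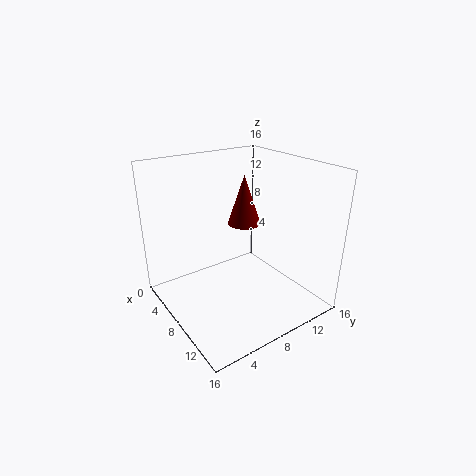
pos_x = 5
pos_y = 11
pos_z = 8
height = 6
color = 'maroon'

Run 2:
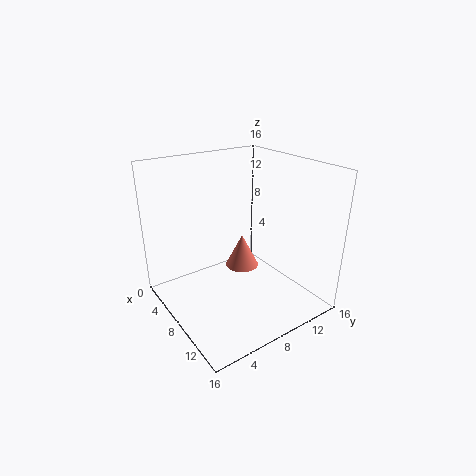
pos_x = 6
pos_y = 10
pos_z = 3
height = 4
color = 'salmon'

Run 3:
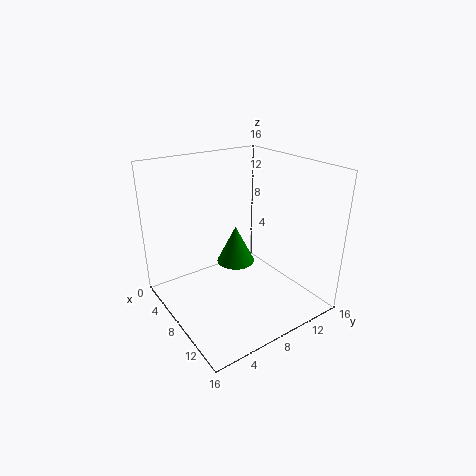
pos_x = 9
pos_y = 7
pos_z = 6
height = 4
color = 'green'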